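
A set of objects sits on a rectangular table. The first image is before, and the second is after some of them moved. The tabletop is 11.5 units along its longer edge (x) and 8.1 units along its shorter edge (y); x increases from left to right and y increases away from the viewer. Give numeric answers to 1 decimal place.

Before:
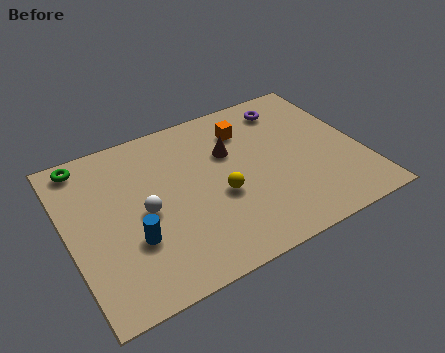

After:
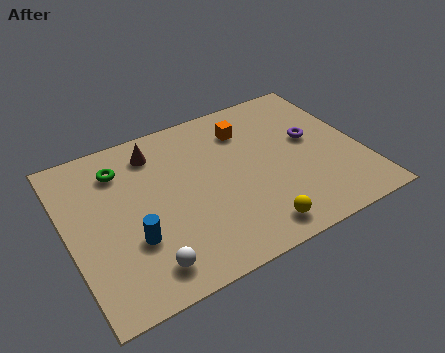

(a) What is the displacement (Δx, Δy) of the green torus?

(1.3, -0.9)

From the two frames, the green torus sits at roughly (1.0, 7.2) before and (2.3, 6.3) after.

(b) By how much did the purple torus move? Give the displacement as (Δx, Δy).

(0.6, -2.1)

The purple torus was at about (9.1, 6.7) and moved to about (9.7, 4.6).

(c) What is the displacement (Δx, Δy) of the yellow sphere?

(1.0, -2.2)

The yellow sphere started near (5.8, 3.3) and ended near (6.8, 1.1).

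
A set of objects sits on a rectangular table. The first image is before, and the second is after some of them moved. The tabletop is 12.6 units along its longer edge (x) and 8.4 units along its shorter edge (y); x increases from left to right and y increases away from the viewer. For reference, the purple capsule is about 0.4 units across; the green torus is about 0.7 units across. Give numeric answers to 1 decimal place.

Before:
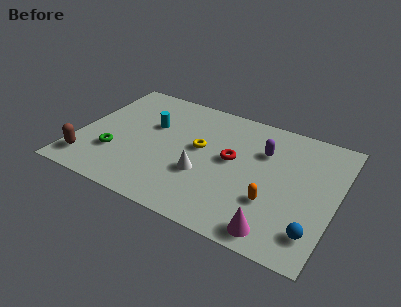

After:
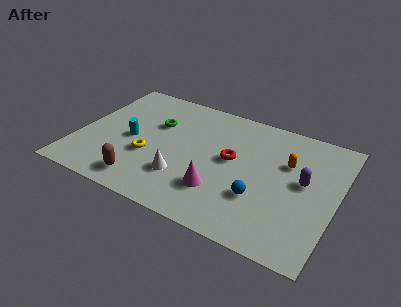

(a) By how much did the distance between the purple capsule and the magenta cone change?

-0.5

Before: roughly 4.9 units apart; after: 4.4. That's 0.5 units closer together.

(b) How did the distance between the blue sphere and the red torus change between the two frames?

-2.7

They were about 5.2 units apart before and 2.5 after — 2.7 units closer together.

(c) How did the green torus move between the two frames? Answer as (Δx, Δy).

(1.6, 2.9)

The green torus started near (2.0, 2.6) and ended near (3.6, 5.5).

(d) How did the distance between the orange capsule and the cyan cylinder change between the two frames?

+0.9

They were about 6.8 units apart before and 7.7 after — 0.9 units further apart.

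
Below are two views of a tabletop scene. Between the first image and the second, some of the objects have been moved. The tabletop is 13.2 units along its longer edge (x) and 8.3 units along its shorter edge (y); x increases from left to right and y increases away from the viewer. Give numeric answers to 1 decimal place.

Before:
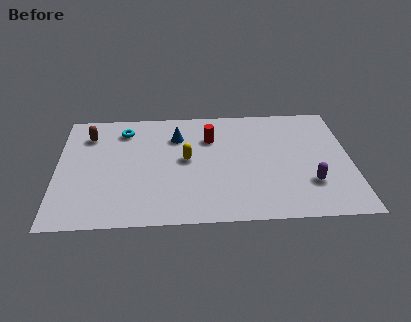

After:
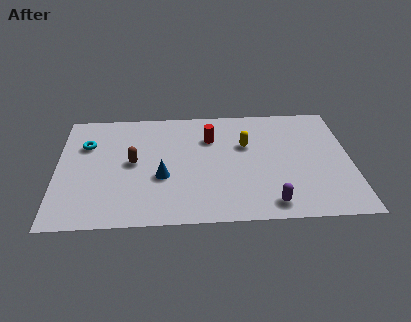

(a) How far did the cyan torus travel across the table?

2.0

From (3.0, 6.7) to (1.3, 5.7), the cyan torus covered √(1.7² + 1.0²) ≈ 2.0 units.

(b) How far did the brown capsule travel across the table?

2.9

From (1.4, 6.4) to (3.4, 4.3), the brown capsule covered √(2.0² + 2.1²) ≈ 2.9 units.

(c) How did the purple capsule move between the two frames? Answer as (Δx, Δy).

(-1.8, -1.3)

The purple capsule started near (11.3, 2.4) and ended near (9.5, 1.1).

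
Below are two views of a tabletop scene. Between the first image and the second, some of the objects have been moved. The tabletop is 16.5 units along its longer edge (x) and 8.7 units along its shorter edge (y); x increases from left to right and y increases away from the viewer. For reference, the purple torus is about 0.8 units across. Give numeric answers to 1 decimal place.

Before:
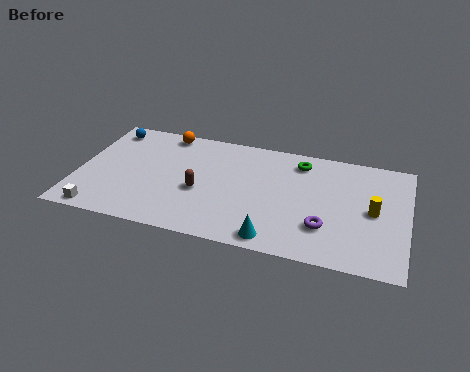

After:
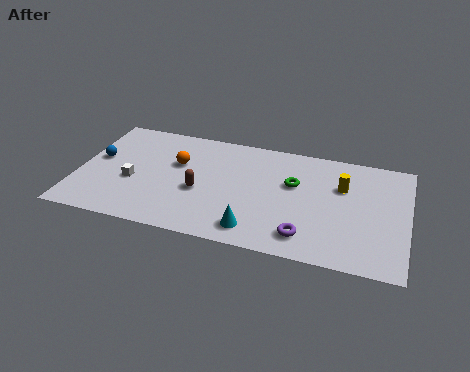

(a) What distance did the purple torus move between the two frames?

1.3

From (12.5, 2.5) to (11.6, 1.6), the purple torus covered √(0.9² + 0.9²) ≈ 1.3 units.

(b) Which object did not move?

the brown capsule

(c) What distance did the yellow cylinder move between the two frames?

2.2

The yellow cylinder moved from about (14.8, 4.3) to (13.2, 5.8), a distance of √(1.6² + 1.5²) ≈ 2.2.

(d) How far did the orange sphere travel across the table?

2.4

The orange sphere was near (4.1, 7.8) before and (4.9, 5.5) after, so it travelled √(0.8² + 2.3²) ≈ 2.4 units.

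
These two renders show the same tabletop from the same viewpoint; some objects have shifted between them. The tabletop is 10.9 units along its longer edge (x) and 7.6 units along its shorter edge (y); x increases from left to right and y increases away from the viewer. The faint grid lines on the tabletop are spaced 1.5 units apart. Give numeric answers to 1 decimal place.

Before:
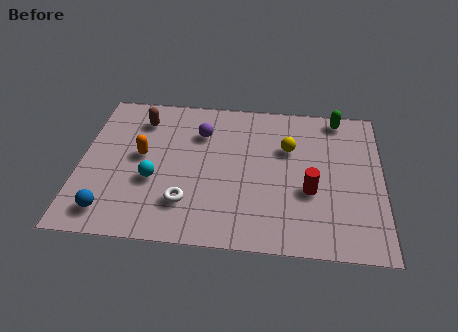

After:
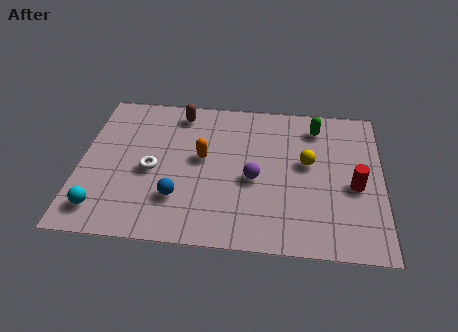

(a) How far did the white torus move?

2.0

The white torus was near (3.9, 1.9) before and (2.6, 3.4) after, so it travelled √(1.3² + 1.5²) ≈ 2.0 units.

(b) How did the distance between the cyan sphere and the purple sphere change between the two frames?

+2.7

Before: roughly 3.1 units apart; after: 5.8. That's 2.7 units further apart.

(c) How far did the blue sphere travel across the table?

2.6

The blue sphere was near (1.2, 1.2) before and (3.6, 2.1) after, so it travelled √(2.4² + 0.9²) ≈ 2.6 units.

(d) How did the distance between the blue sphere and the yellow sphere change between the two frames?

-2.3

They were about 7.4 units apart before and 5.1 after — 2.3 units closer together.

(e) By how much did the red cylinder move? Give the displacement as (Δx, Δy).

(1.6, 0.4)

The red cylinder was at about (8.3, 2.9) and moved to about (9.9, 3.3).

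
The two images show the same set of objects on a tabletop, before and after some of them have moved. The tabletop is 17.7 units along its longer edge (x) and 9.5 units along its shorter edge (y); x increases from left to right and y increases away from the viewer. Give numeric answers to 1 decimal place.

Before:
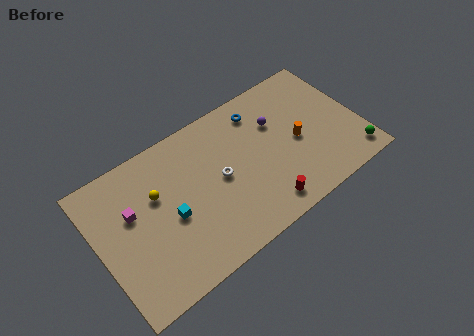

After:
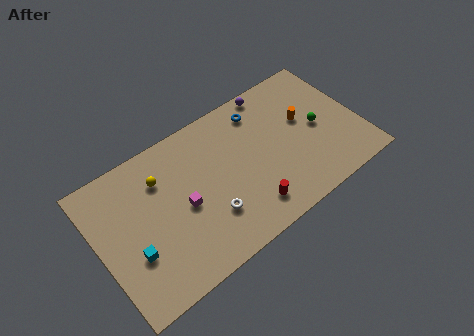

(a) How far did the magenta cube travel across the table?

3.5

From (2.4, 5.9) to (5.6, 4.4), the magenta cube covered √(3.2² + 1.5²) ≈ 3.5 units.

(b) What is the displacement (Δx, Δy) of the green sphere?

(-1.8, 3.2)

The green sphere was at about (16.8, 1.4) and moved to about (15.0, 4.6).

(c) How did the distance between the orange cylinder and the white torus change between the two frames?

+2.3

The distance was about 5.3 in the first image and 7.6 in the second, so they moved 2.3 units further apart.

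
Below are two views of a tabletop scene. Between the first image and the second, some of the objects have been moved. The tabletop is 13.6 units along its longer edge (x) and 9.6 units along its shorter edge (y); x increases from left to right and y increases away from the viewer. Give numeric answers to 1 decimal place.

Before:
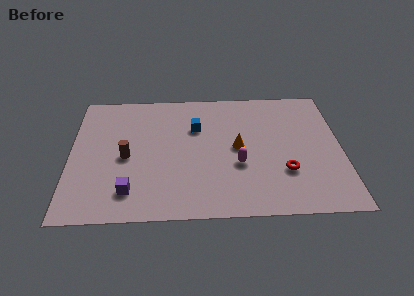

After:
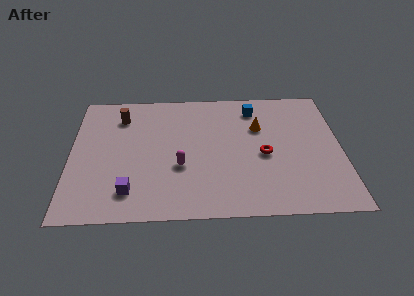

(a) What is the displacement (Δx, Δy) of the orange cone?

(1.1, 1.5)

From the two frames, the orange cone sits at roughly (8.4, 4.9) before and (9.5, 6.4) after.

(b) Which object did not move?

the purple cube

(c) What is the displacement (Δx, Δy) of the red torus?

(-1.0, 1.3)

The red torus started near (10.7, 3.0) and ended near (9.7, 4.3).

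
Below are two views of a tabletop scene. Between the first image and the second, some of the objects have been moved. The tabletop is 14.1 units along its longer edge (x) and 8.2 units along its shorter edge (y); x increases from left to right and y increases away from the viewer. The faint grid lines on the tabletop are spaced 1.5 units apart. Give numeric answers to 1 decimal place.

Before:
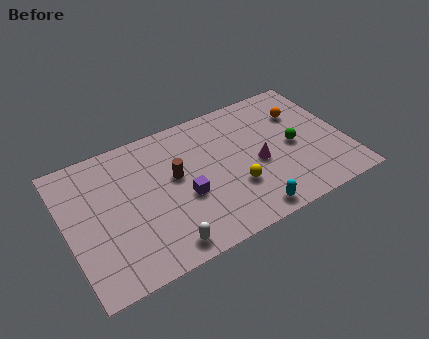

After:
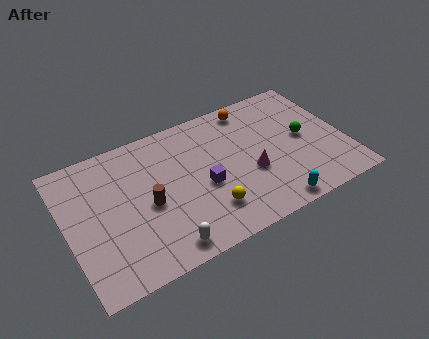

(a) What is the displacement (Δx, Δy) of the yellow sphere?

(-1.5, -0.7)

The yellow sphere was at about (8.3, 2.7) and moved to about (6.8, 2.0).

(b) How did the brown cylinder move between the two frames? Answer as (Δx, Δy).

(-1.5, -1.0)

The brown cylinder started near (5.5, 4.7) and ended near (4.0, 3.7).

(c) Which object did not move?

the white capsule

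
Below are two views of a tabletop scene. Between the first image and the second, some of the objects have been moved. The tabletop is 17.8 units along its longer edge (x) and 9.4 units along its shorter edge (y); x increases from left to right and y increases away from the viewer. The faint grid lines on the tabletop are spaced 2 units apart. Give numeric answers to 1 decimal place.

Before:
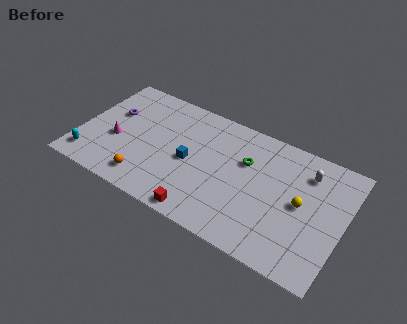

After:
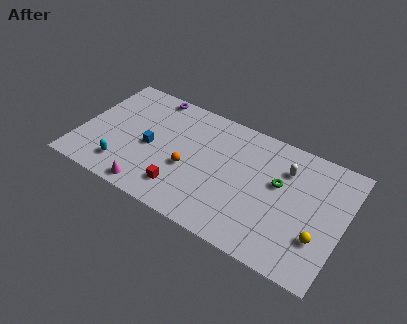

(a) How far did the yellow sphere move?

2.4

The yellow sphere was near (15.0, 4.8) before and (16.4, 2.9) after, so it travelled √(1.4² + 1.9²) ≈ 2.4 units.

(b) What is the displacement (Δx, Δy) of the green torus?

(2.3, -0.6)

The green torus was at about (11.1, 6.2) and moved to about (13.4, 5.6).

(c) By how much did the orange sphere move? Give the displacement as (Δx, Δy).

(2.6, 2.2)

The orange sphere started near (4.9, 1.6) and ended near (7.5, 3.8).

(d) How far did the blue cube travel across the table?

2.7

The blue cube was near (7.5, 4.4) before and (4.8, 4.3) after, so it travelled √(2.7² + 0.1²) ≈ 2.7 units.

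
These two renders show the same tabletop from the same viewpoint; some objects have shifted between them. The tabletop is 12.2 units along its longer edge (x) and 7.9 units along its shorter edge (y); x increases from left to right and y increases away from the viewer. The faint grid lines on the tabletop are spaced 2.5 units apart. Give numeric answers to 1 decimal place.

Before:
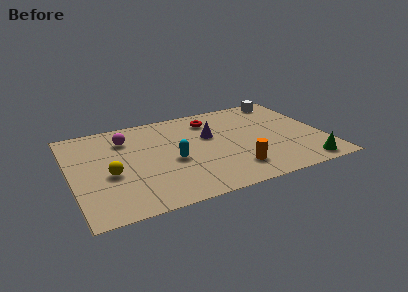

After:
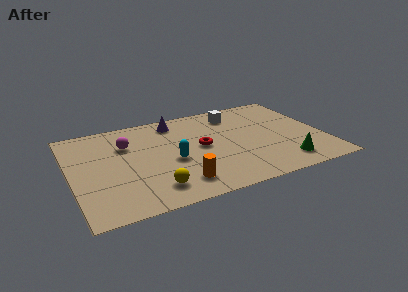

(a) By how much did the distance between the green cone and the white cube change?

-0.8

They were about 6.1 units apart before and 5.3 after — 0.8 units closer together.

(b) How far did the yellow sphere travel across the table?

2.6

From (1.8, 3.3) to (3.7, 1.5), the yellow sphere covered √(1.9² + 1.8²) ≈ 2.6 units.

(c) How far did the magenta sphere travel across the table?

0.5

From (2.8, 6.0) to (2.8, 5.5), the magenta sphere covered √(0.0² + 0.5²) ≈ 0.5 units.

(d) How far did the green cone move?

1.0

The green cone was near (10.9, 0.9) before and (10.0, 1.4) after, so it travelled √(0.9² + 0.5²) ≈ 1.0 units.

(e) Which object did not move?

the cyan capsule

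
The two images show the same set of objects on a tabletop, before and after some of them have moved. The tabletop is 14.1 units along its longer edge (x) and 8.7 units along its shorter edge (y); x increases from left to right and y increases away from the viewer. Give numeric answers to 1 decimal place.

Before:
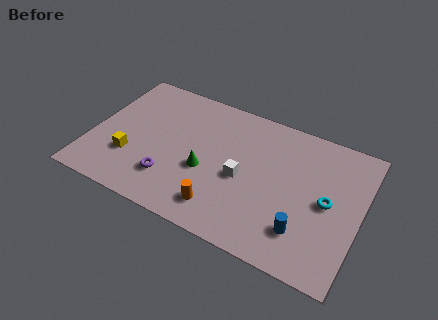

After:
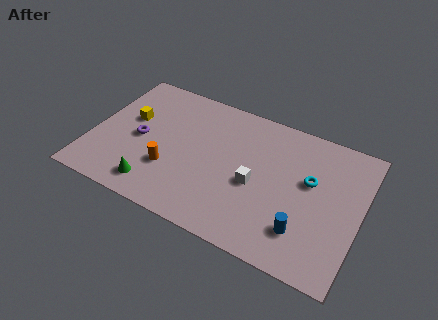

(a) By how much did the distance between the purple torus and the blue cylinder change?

+2.1

The distance was about 7.0 in the first image and 9.1 in the second, so they moved 2.1 units further apart.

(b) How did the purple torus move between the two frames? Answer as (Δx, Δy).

(-1.9, 1.9)

The purple torus started near (4.4, 2.2) and ended near (2.5, 4.1).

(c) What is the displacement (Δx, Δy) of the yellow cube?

(-0.4, 2.5)

From the two frames, the yellow cube sits at roughly (2.2, 2.7) before and (1.8, 5.2) after.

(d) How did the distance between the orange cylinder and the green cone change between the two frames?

-0.7

They were about 2.2 units apart before and 1.5 after — 0.7 units closer together.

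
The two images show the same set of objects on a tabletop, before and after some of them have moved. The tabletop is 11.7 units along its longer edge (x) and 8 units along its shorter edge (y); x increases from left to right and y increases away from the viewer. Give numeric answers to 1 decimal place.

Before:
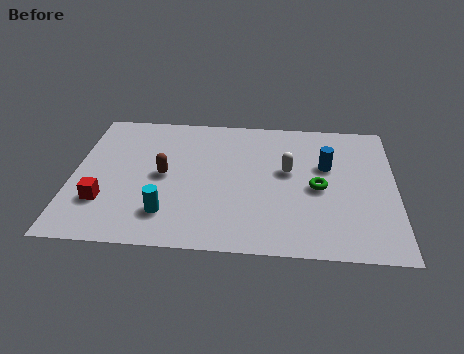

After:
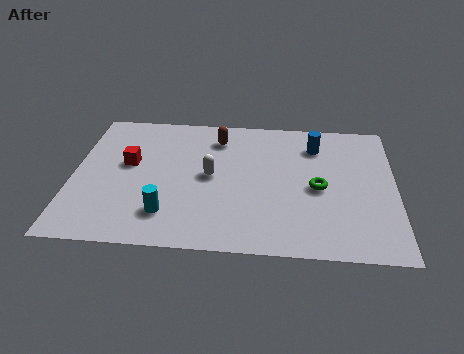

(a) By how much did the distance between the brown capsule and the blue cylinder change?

-2.4

The distance was about 6.0 in the first image and 3.6 in the second, so they moved 2.4 units closer together.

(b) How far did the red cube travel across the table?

2.4

The red cube was near (1.2, 2.3) before and (2.0, 4.6) after, so it travelled √(0.8² + 2.3²) ≈ 2.4 units.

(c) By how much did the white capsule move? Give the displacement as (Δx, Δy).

(-2.8, -0.5)

From the two frames, the white capsule sits at roughly (7.8, 4.6) before and (5.0, 4.1) after.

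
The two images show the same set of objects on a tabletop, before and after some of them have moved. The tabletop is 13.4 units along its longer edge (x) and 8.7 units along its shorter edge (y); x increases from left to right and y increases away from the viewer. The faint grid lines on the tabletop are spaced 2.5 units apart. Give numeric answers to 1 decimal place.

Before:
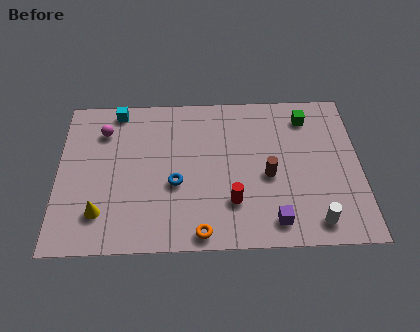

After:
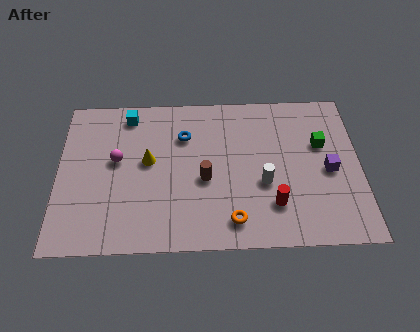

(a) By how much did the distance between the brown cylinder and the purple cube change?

+3.0

They were about 2.5 units apart before and 5.5 after — 3.0 units further apart.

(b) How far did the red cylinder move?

1.8

From (7.7, 2.4) to (9.5, 2.2), the red cylinder covered √(1.8² + 0.2²) ≈ 1.8 units.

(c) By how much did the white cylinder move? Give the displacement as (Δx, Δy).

(-2.2, 2.2)

The white cylinder started near (11.3, 1.2) and ended near (9.1, 3.4).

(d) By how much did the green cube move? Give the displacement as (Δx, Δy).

(0.6, -1.6)

From the two frames, the green cube sits at roughly (11.1, 7.1) before and (11.7, 5.5) after.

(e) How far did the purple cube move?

3.7

The purple cube moved from about (9.5, 1.3) to (12.0, 4.0), a distance of √(2.5² + 2.7²) ≈ 3.7.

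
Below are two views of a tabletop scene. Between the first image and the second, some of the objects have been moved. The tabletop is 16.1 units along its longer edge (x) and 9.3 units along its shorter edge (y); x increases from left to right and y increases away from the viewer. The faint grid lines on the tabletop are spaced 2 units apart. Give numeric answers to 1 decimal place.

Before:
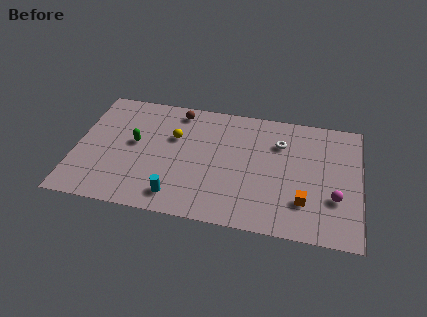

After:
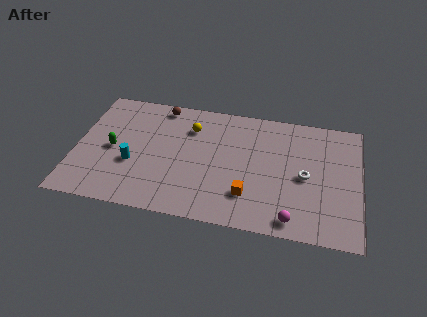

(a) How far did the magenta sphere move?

3.0

The magenta sphere moved from about (14.7, 3.1) to (12.4, 1.1), a distance of √(2.3² + 2.0²) ≈ 3.0.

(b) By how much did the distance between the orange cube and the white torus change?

-0.8

Before: roughly 4.5 units apart; after: 3.7. That's 0.8 units closer together.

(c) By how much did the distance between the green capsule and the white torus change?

+2.5

The distance was about 8.4 in the first image and 10.9 in the second, so they moved 2.5 units further apart.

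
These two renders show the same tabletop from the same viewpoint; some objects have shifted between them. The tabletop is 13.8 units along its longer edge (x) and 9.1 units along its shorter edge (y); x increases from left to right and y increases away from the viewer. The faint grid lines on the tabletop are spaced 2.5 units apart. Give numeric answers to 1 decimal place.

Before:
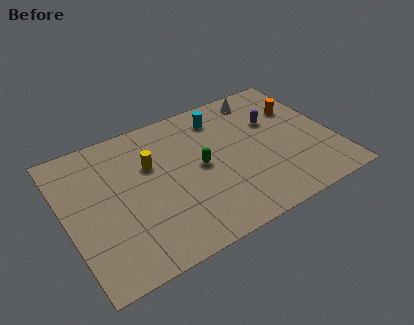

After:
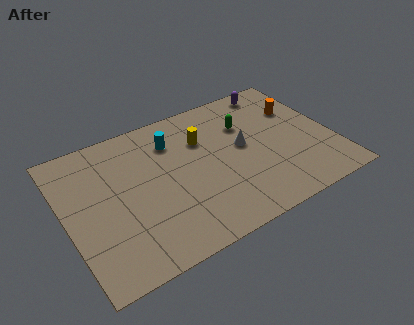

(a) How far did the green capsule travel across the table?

3.2

The green capsule was near (6.9, 4.6) before and (9.6, 6.3) after, so it travelled √(2.7² + 1.7²) ≈ 3.2 units.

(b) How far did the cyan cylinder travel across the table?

2.6

From (8.4, 7.4) to (5.8, 6.9), the cyan cylinder covered √(2.6² + 0.5²) ≈ 2.6 units.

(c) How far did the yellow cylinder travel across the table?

2.8

The yellow cylinder moved from about (4.5, 5.9) to (7.3, 6.3), a distance of √(2.8² + 0.4²) ≈ 2.8.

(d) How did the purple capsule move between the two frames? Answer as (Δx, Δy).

(0.5, 2.2)

The purple capsule was at about (11.0, 5.9) and moved to about (11.5, 8.1).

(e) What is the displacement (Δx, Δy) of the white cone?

(-1.5, -3.0)

From the two frames, the white cone sits at roughly (10.7, 7.9) before and (9.2, 4.9) after.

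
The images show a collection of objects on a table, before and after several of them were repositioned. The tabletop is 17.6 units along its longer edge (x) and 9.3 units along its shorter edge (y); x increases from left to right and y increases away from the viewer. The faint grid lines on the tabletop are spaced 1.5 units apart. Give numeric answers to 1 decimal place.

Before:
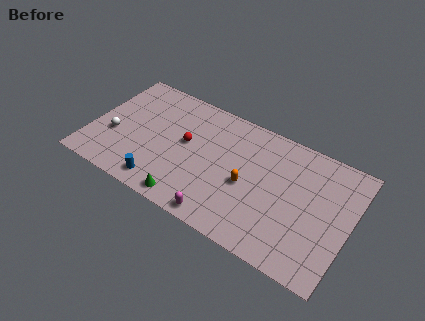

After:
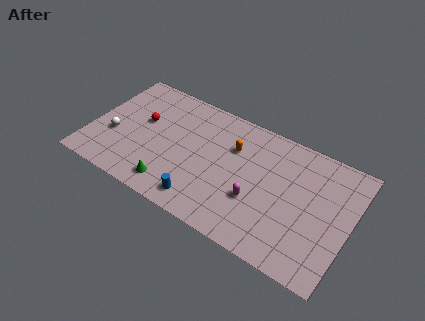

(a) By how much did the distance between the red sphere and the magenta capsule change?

+3.2

The distance was about 5.3 in the first image and 8.5 in the second, so they moved 3.2 units further apart.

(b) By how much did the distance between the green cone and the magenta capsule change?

+3.5

Before: roughly 2.3 units apart; after: 5.8. That's 3.5 units further apart.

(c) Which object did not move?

the white sphere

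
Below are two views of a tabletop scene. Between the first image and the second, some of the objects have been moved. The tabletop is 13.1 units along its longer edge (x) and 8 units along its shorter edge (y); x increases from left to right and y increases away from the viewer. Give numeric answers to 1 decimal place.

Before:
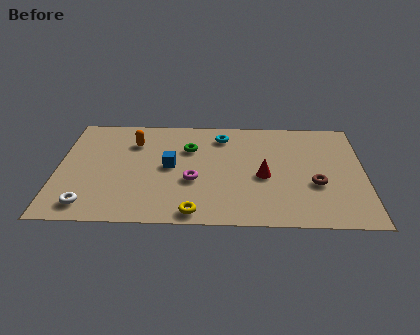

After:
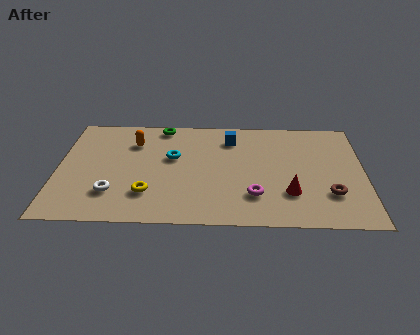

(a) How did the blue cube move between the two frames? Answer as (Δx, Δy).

(2.6, 2.2)

From the two frames, the blue cube sits at roughly (4.8, 4.1) before and (7.4, 6.3) after.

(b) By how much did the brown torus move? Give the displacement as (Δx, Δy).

(0.6, -0.7)

The brown torus was at about (11.0, 3.0) and moved to about (11.6, 2.3).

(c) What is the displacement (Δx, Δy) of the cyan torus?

(-2.1, -1.7)

From the two frames, the cyan torus sits at roughly (7.0, 6.5) before and (4.9, 4.8) after.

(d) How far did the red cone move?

1.6

From (8.8, 3.5) to (9.9, 2.3), the red cone covered √(1.1² + 1.2²) ≈ 1.6 units.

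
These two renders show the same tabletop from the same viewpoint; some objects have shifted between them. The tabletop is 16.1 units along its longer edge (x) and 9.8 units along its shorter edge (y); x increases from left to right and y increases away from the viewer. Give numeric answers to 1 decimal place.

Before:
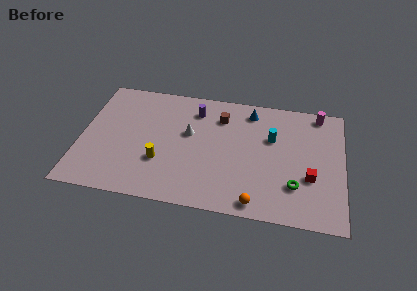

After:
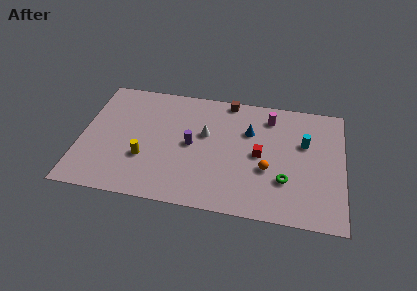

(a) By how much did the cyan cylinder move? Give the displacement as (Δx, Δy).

(2.0, -0.1)

From the two frames, the cyan cylinder sits at roughly (11.7, 6.3) before and (13.7, 6.2) after.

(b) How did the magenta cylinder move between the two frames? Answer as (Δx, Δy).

(-3.0, -0.8)

From the two frames, the magenta cylinder sits at roughly (14.5, 8.8) before and (11.5, 8.0) after.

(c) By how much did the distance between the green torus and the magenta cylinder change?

-1.1

They were about 6.2 units apart before and 5.1 after — 1.1 units closer together.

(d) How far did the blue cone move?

1.7

The blue cone was near (10.3, 8.3) before and (10.3, 6.6) after, so it travelled √(0.0² + 1.7²) ≈ 1.7 units.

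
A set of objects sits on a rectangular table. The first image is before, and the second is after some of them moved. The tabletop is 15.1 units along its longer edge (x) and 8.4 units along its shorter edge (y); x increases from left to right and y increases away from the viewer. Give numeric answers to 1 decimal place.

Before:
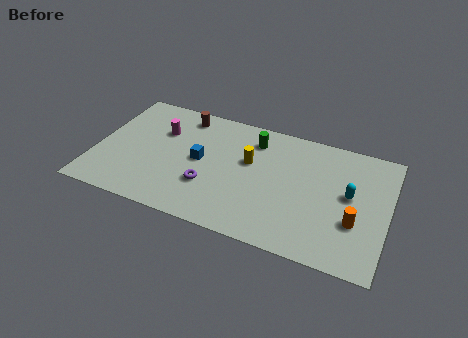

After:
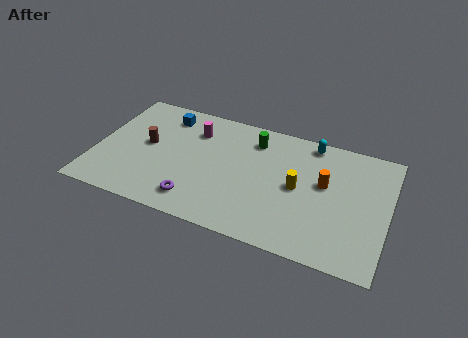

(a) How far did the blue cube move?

3.3

The blue cube was near (5.4, 4.3) before and (3.3, 6.9) after, so it travelled √(2.1² + 2.6²) ≈ 3.3 units.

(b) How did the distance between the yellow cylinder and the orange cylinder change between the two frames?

-4.5

Before: roughly 6.0 units apart; after: 1.5. That's 4.5 units closer together.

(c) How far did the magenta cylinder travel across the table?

1.8

The magenta cylinder was near (3.2, 5.7) before and (4.9, 6.3) after, so it travelled √(1.7² + 0.6²) ≈ 1.8 units.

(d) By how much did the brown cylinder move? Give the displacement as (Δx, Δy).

(-1.6, -2.7)

From the two frames, the brown cylinder sits at roughly (4.2, 7.2) before and (2.6, 4.5) after.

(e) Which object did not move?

the green cylinder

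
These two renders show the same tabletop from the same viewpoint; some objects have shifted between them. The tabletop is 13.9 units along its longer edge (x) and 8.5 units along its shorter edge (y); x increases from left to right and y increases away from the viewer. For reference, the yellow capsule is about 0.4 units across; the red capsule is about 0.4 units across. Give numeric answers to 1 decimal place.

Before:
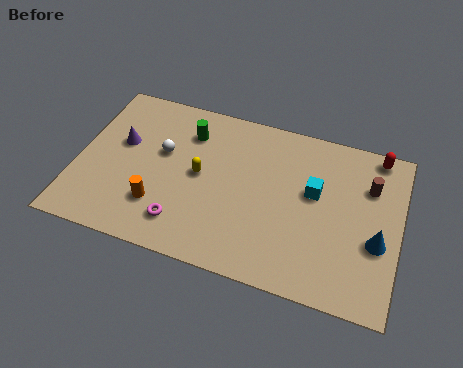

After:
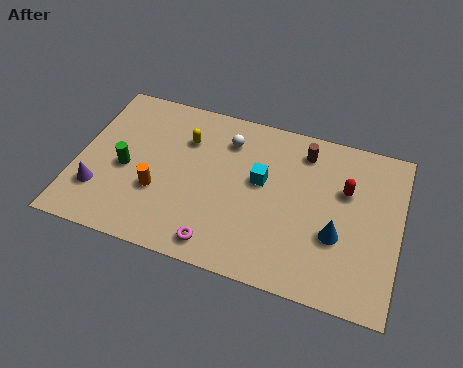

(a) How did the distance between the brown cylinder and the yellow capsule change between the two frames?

-2.2

The distance was about 7.4 in the first image and 5.2 in the second, so they moved 2.2 units closer together.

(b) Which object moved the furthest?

the green cylinder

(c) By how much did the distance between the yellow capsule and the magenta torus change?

+2.6

The distance was about 2.7 in the first image and 5.3 in the second, so they moved 2.6 units further apart.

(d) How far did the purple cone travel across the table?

2.9

From (1.8, 5.1) to (1.1, 2.3), the purple cone covered √(0.7² + 2.8²) ≈ 2.9 units.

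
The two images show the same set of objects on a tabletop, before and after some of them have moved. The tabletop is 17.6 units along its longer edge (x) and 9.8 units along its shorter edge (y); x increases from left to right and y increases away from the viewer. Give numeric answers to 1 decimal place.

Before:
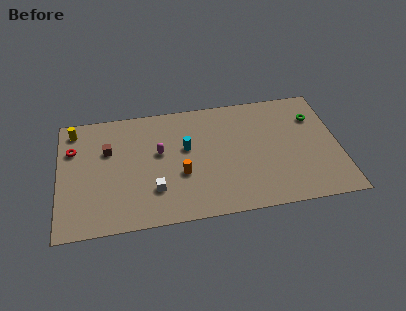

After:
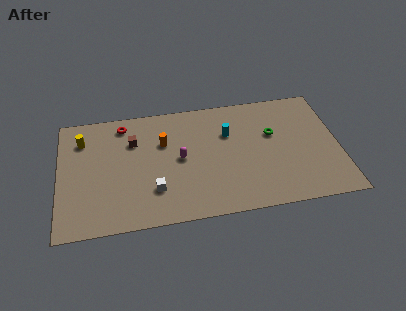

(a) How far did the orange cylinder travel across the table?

3.0

The orange cylinder was near (7.6, 3.7) before and (6.6, 6.5) after, so it travelled √(1.0² + 2.8²) ≈ 3.0 units.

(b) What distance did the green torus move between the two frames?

2.9

From (16.2, 7.1) to (13.5, 6.1), the green torus covered √(2.7² + 1.0²) ≈ 2.9 units.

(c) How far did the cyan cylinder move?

2.8

The cyan cylinder moved from about (8.0, 5.8) to (10.7, 6.6), a distance of √(2.7² + 0.8²) ≈ 2.8.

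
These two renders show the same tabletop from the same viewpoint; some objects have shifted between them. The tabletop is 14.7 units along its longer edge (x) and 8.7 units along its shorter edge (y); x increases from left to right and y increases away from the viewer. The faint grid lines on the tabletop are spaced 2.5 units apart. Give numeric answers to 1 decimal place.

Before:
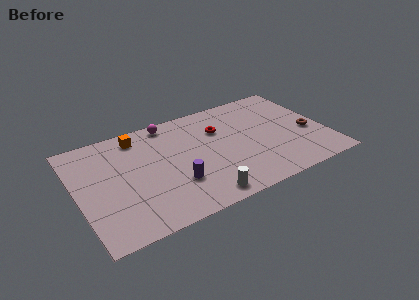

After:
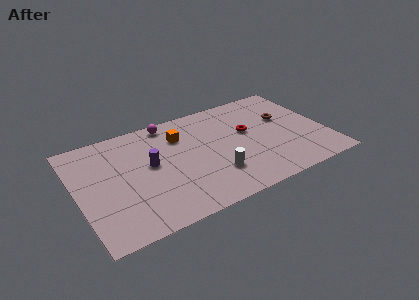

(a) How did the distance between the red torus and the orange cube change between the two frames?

-0.8

Before: roughly 4.9 units apart; after: 4.1. That's 0.8 units closer together.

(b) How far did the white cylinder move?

1.7

From (6.8, 1.0) to (7.8, 2.4), the white cylinder covered √(1.0² + 1.4²) ≈ 1.7 units.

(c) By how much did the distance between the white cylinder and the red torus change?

-1.7

The distance was about 5.3 in the first image and 3.6 in the second, so they moved 1.7 units closer together.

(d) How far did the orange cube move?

2.6

The orange cube was near (3.9, 7.4) before and (6.3, 6.4) after, so it travelled √(2.4² + 1.0²) ≈ 2.6 units.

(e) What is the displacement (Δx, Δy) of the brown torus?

(-1.2, 1.8)

The brown torus was at about (13.7, 3.6) and moved to about (12.5, 5.4).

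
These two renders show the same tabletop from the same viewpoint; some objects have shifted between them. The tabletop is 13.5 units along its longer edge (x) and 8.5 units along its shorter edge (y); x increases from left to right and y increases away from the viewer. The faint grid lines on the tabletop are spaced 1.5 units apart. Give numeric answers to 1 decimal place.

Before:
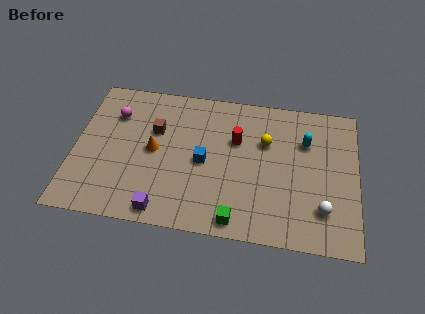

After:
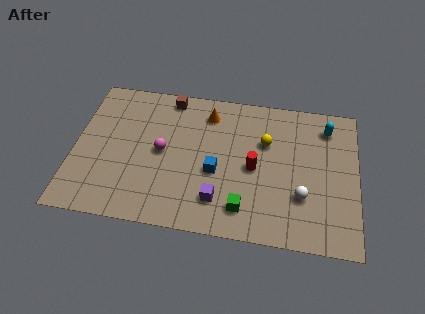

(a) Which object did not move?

the yellow sphere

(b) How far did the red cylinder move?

1.7

From (7.7, 5.5) to (8.6, 4.0), the red cylinder covered √(0.9² + 1.5²) ≈ 1.7 units.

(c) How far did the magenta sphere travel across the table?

3.1

The magenta sphere was near (1.8, 6.2) before and (4.2, 4.3) after, so it travelled √(2.4² + 1.9²) ≈ 3.1 units.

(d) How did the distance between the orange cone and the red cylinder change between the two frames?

-0.4

The distance was about 4.1 in the first image and 3.7 in the second, so they moved 0.4 units closer together.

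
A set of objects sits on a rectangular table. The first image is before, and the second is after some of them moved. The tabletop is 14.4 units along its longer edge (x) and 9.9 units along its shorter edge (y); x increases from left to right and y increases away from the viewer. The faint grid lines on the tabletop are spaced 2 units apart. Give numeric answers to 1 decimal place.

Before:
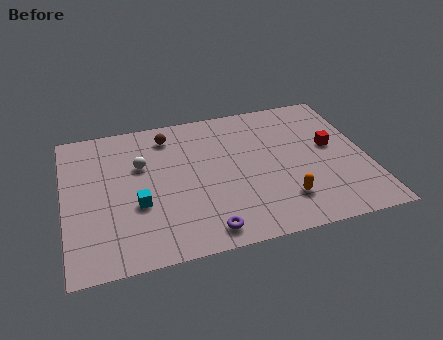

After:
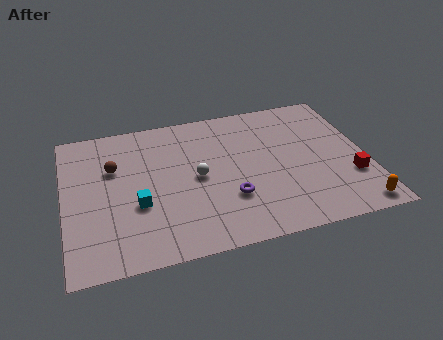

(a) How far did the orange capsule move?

3.5

From (10.2, 2.3) to (13.5, 1.0), the orange capsule covered √(3.3² + 1.3²) ≈ 3.5 units.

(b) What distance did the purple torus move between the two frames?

2.3

From (6.4, 1.2) to (7.7, 3.1), the purple torus covered √(1.3² + 1.9²) ≈ 2.3 units.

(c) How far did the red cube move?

2.5

The red cube moved from about (12.8, 5.5) to (13.5, 3.1), a distance of √(0.7² + 2.4²) ≈ 2.5.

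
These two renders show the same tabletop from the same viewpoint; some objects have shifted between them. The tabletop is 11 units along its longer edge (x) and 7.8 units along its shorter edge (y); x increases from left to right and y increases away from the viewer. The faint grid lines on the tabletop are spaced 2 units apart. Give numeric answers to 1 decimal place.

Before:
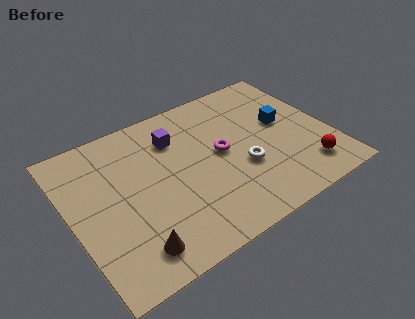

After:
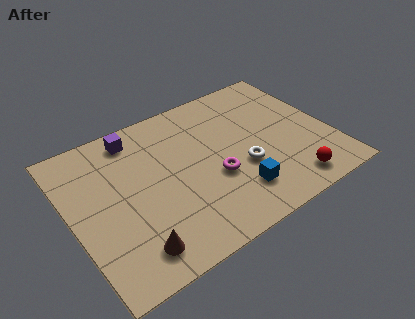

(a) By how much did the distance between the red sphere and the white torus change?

-0.4

Before: roughly 2.9 units apart; after: 2.5. That's 0.4 units closer together.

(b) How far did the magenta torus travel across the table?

1.2

The magenta torus moved from about (6.4, 4.1) to (5.9, 3.0), a distance of √(0.5² + 1.1²) ≈ 1.2.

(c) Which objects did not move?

the brown cone and the white torus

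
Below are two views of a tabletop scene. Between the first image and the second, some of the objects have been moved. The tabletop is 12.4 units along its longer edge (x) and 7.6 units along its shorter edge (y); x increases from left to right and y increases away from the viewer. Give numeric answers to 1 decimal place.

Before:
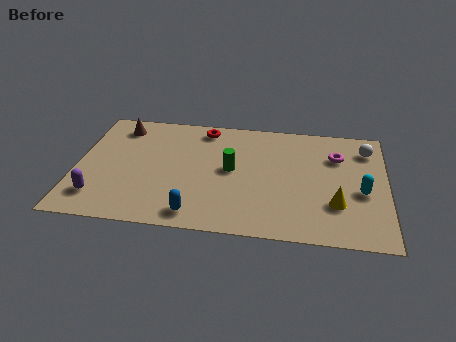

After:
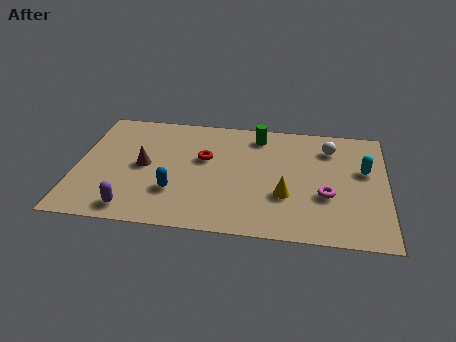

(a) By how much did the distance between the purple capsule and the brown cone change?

-1.9

Before: roughly 4.7 units apart; after: 2.8. That's 1.9 units closer together.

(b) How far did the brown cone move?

2.7

The brown cone moved from about (1.6, 6.3) to (2.7, 3.8), a distance of √(1.1² + 2.5²) ≈ 2.7.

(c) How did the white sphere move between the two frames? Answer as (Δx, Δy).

(-1.5, -0.1)

The white sphere was at about (11.6, 6.0) and moved to about (10.1, 5.9).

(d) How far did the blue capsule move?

1.6

The blue capsule was near (4.9, 1.0) before and (4.0, 2.3) after, so it travelled √(0.9² + 1.3²) ≈ 1.6 units.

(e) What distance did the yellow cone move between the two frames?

2.0

From (10.4, 2.3) to (8.4, 2.6), the yellow cone covered √(2.0² + 0.3²) ≈ 2.0 units.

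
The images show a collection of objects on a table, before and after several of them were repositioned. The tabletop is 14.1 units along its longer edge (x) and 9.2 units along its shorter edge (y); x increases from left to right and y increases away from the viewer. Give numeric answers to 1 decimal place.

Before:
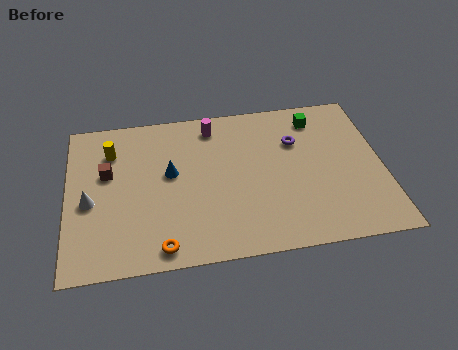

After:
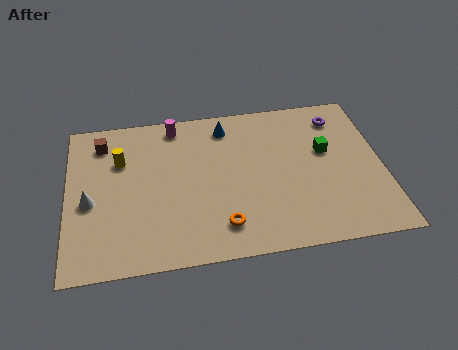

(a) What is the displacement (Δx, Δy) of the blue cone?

(2.6, 2.5)

The blue cone started near (4.6, 5.2) and ended near (7.2, 7.7).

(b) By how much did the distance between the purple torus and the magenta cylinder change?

+3.4

The distance was about 4.0 in the first image and 7.4 in the second, so they moved 3.4 units further apart.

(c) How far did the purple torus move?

2.3

From (10.3, 6.3) to (12.3, 7.5), the purple torus covered √(2.0² + 1.2²) ≈ 2.3 units.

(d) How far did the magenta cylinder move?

1.7

From (6.6, 7.8) to (4.9, 8.1), the magenta cylinder covered √(1.7² + 0.3²) ≈ 1.7 units.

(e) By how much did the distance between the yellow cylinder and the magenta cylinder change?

-1.6

They were about 4.7 units apart before and 3.1 after — 1.6 units closer together.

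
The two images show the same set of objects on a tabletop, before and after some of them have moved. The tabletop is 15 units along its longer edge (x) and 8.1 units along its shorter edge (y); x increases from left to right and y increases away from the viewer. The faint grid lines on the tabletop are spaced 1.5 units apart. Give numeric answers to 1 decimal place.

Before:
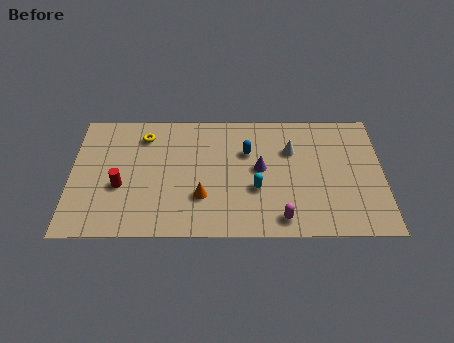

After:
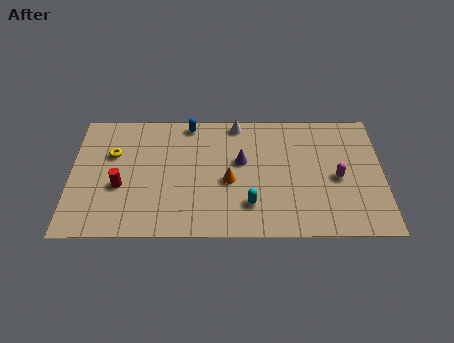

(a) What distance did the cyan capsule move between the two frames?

1.0

The cyan capsule moved from about (8.9, 3.0) to (8.6, 2.0), a distance of √(0.3² + 1.0²) ≈ 1.0.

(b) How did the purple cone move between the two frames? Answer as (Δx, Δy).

(-0.9, 0.5)

The purple cone started near (9.1, 4.3) and ended near (8.2, 4.8).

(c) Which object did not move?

the red cylinder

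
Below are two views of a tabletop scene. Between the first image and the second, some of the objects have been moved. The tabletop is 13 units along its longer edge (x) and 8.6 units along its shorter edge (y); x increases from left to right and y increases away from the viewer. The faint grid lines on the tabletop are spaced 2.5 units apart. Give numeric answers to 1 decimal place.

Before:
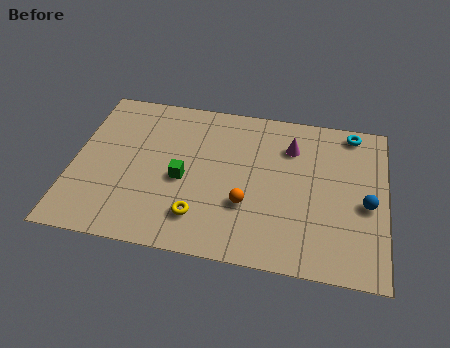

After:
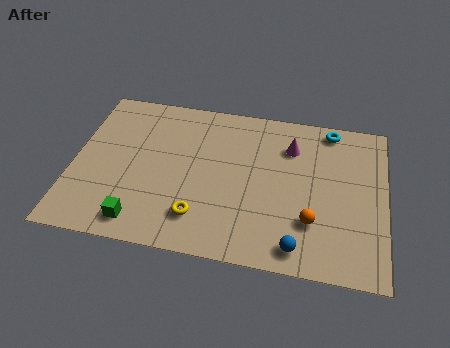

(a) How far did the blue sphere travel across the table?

3.8

The blue sphere moved from about (12.2, 3.8) to (9.5, 1.1), a distance of √(2.7² + 2.7²) ≈ 3.8.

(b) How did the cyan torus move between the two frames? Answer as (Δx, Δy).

(-0.9, 0.0)

From the two frames, the cyan torus sits at roughly (11.5, 7.7) before and (10.6, 7.7) after.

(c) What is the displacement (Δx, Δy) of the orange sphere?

(2.7, -0.4)

The orange sphere started near (7.3, 2.9) and ended near (10.0, 2.5).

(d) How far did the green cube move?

3.1

The green cube was near (4.6, 3.8) before and (3.0, 1.2) after, so it travelled √(1.6² + 2.6²) ≈ 3.1 units.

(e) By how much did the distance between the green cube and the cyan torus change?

+2.1

They were about 7.9 units apart before and 10.0 after — 2.1 units further apart.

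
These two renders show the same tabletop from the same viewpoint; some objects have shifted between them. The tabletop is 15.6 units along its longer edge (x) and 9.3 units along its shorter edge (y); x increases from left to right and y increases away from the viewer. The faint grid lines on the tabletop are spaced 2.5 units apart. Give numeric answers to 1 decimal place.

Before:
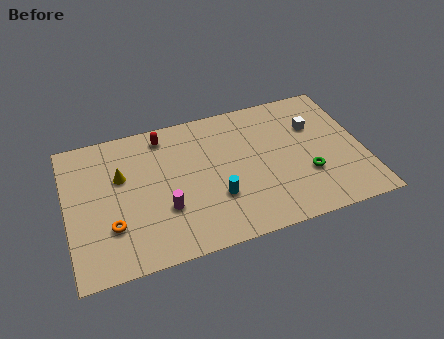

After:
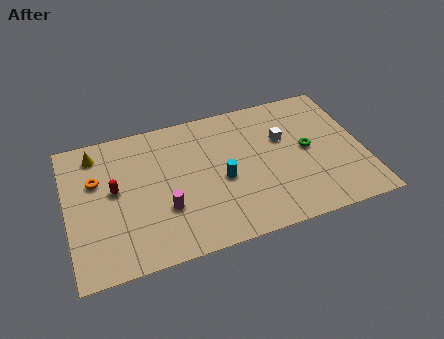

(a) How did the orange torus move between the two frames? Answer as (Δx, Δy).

(-0.6, 3.2)

The orange torus started near (2.2, 2.8) and ended near (1.6, 6.0).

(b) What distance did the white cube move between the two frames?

1.7

The white cube moved from about (13.2, 6.3) to (11.5, 5.9), a distance of √(1.7² + 0.4²) ≈ 1.7.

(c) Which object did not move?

the magenta cylinder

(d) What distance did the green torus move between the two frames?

1.7

From (12.5, 3.1) to (12.7, 4.8), the green torus covered √(0.2² + 1.7²) ≈ 1.7 units.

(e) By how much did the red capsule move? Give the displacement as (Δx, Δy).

(-2.8, -2.9)

From the two frames, the red capsule sits at roughly (5.3, 8.0) before and (2.5, 5.1) after.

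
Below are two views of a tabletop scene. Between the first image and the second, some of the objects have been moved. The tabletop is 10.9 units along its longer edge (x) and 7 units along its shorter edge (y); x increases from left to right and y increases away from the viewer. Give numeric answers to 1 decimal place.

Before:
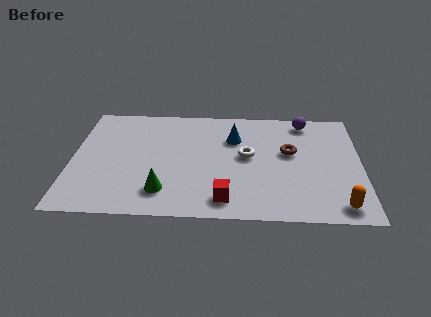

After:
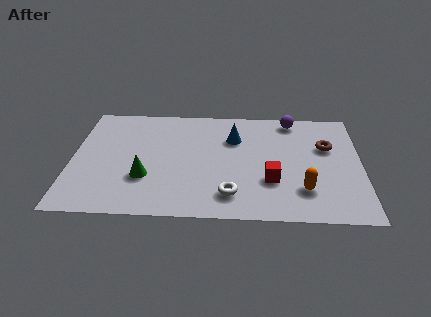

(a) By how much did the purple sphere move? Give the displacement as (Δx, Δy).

(-0.5, 0.1)

From the two frames, the purple sphere sits at roughly (8.8, 6.1) before and (8.3, 6.2) after.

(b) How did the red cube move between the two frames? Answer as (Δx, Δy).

(1.7, 1.2)

The red cube was at about (5.8, 1.1) and moved to about (7.5, 2.3).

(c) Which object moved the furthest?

the white torus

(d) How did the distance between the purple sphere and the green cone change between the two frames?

-0.3

The distance was about 7.0 in the first image and 6.7 in the second, so they moved 0.3 units closer together.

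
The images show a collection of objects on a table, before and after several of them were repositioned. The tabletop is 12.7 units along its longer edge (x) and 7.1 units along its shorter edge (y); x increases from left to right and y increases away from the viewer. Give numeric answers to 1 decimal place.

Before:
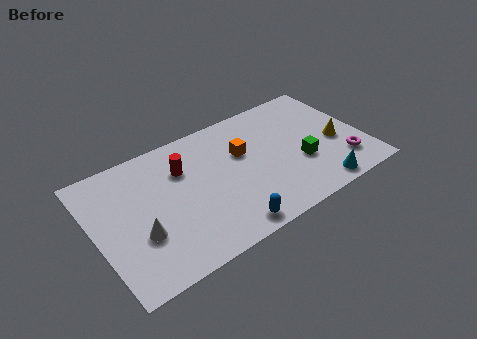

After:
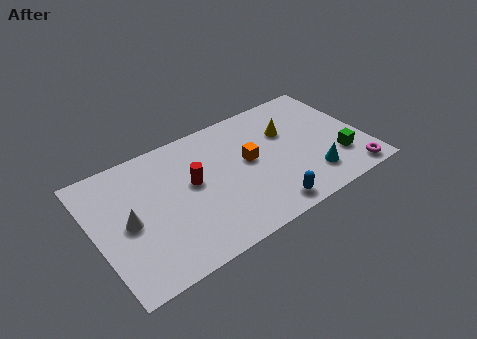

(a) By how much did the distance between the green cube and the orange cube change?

+1.3

They were about 3.1 units apart before and 4.4 after — 1.3 units further apart.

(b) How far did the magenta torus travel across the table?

0.9

From (11.5, 1.7) to (11.7, 0.8), the magenta torus covered √(0.2² + 0.9²) ≈ 0.9 units.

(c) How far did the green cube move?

1.8

From (9.6, 2.6) to (11.3, 2.0), the green cube covered √(1.7² + 0.6²) ≈ 1.8 units.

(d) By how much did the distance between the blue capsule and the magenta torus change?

-1.8

They were about 5.9 units apart before and 4.1 after — 1.8 units closer together.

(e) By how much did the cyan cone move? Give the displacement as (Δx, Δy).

(-0.2, 0.8)

The cyan cone was at about (10.1, 0.8) and moved to about (9.9, 1.6).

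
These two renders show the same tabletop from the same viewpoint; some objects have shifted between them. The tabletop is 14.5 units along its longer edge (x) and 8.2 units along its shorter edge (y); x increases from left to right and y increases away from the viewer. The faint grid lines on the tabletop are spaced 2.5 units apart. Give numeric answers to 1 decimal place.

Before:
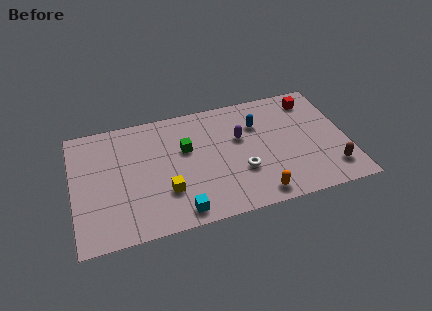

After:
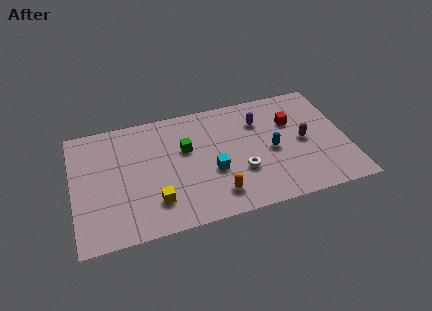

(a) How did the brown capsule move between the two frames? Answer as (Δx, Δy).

(-1.3, 2.3)

The brown capsule started near (13.5, 1.7) and ended near (12.2, 4.0).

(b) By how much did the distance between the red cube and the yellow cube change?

-0.9

Before: roughly 9.2 units apart; after: 8.3. That's 0.9 units closer together.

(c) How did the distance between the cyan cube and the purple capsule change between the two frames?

-1.5

Before: roughly 5.4 units apart; after: 3.9. That's 1.5 units closer together.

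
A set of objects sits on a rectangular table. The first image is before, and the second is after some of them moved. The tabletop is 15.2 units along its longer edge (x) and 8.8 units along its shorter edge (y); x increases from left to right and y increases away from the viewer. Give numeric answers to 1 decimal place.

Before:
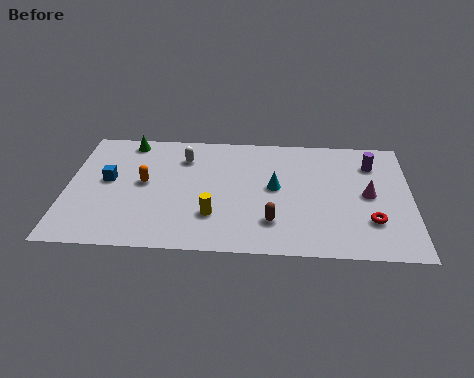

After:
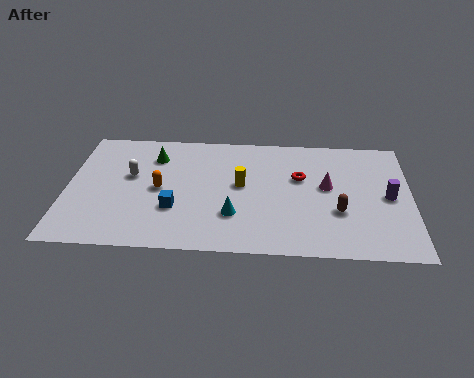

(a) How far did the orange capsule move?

0.8

The orange capsule moved from about (3.4, 4.7) to (4.1, 4.3), a distance of √(0.7² + 0.4²) ≈ 0.8.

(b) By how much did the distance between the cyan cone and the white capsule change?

+0.7

Before: roughly 4.6 units apart; after: 5.3. That's 0.7 units further apart.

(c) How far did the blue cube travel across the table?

3.6

From (1.8, 4.8) to (4.8, 2.9), the blue cube covered √(3.0² + 1.9²) ≈ 3.6 units.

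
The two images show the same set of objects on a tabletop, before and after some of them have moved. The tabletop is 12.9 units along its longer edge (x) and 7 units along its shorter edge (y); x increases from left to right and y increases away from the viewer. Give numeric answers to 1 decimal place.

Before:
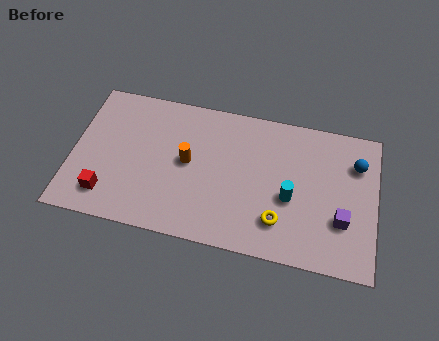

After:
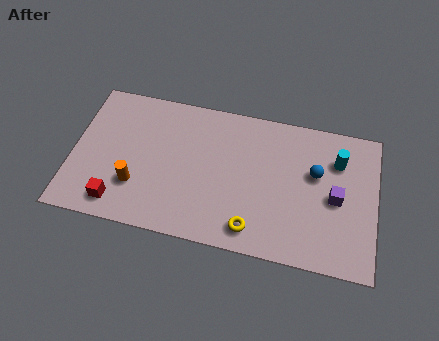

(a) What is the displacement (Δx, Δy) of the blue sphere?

(-1.7, -0.8)

The blue sphere was at about (12.0, 5.1) and moved to about (10.3, 4.3).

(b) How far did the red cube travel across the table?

0.6

The red cube moved from about (1.6, 1.4) to (2.1, 1.1), a distance of √(0.5² + 0.3²) ≈ 0.6.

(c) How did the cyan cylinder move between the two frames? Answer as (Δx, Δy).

(1.9, 2.2)

The cyan cylinder was at about (9.3, 2.9) and moved to about (11.2, 5.1).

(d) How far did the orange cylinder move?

2.6

The orange cylinder moved from about (4.9, 3.7) to (2.8, 2.1), a distance of √(2.1² + 1.6²) ≈ 2.6.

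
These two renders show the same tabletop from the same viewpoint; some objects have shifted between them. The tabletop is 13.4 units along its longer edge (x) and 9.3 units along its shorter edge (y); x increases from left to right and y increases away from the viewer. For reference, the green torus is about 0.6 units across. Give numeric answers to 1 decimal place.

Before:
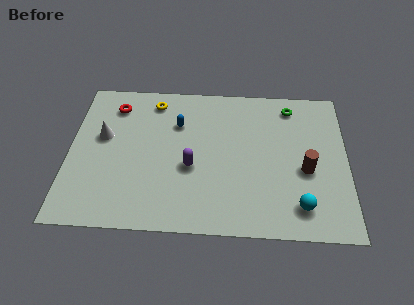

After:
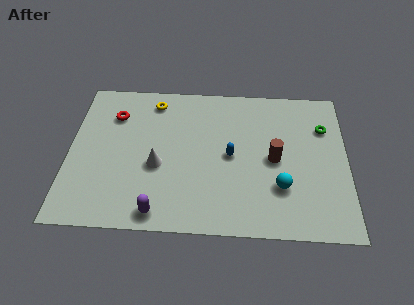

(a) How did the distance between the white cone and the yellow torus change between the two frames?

+0.7

They were about 3.4 units apart before and 4.1 after — 0.7 units further apart.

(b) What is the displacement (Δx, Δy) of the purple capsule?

(-1.5, -2.8)

From the two frames, the purple capsule sits at roughly (5.9, 3.8) before and (4.4, 1.0) after.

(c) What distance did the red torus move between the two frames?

0.6

The red torus moved from about (2.1, 7.5) to (2.1, 6.9), a distance of √(0.0² + 0.6²) ≈ 0.6.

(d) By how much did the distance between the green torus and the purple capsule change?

+3.4

The distance was about 6.3 in the first image and 9.7 in the second, so they moved 3.4 units further apart.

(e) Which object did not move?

the yellow torus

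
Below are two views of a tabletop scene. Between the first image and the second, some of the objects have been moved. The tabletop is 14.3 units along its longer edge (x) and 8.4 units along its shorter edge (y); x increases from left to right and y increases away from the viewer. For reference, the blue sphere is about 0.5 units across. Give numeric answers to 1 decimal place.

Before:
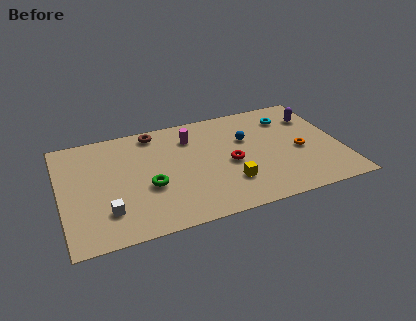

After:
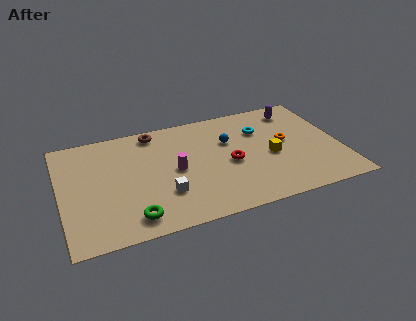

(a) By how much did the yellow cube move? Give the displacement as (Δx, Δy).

(2.3, 1.4)

From the two frames, the yellow cube sits at roughly (8.4, 2.3) before and (10.7, 3.7) after.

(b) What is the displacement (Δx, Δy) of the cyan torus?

(-1.5, -0.6)

The cyan torus was at about (11.9, 6.5) and moved to about (10.4, 5.9).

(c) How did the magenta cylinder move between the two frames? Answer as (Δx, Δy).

(-1.0, -2.3)

The magenta cylinder started near (6.8, 6.4) and ended near (5.8, 4.1).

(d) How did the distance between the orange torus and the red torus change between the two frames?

-0.5

The distance was about 3.6 in the first image and 3.1 in the second, so they moved 0.5 units closer together.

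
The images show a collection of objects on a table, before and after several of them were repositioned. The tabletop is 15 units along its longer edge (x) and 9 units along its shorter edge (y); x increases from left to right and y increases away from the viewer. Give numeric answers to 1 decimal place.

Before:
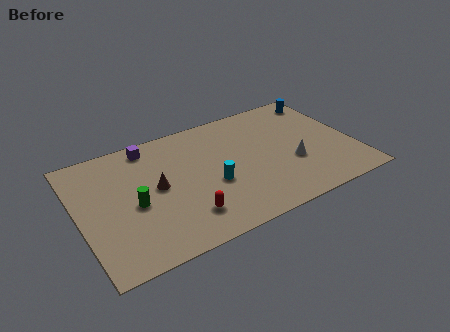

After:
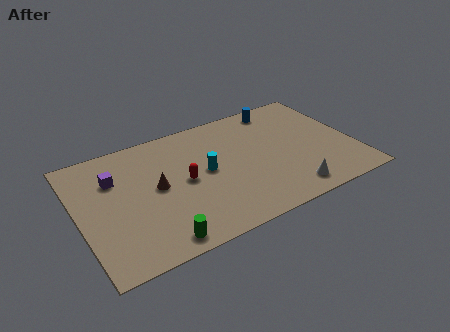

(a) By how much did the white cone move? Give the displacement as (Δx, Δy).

(-0.5, -2.0)

The white cone was at about (11.5, 3.3) and moved to about (11.0, 1.3).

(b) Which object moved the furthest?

the green cylinder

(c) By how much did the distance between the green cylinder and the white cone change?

-1.4

The distance was about 8.6 in the first image and 7.2 in the second, so they moved 1.4 units closer together.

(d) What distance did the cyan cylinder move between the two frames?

1.1

The cyan cylinder was near (7.1, 3.6) before and (6.9, 4.7) after, so it travelled √(0.2² + 1.1²) ≈ 1.1 units.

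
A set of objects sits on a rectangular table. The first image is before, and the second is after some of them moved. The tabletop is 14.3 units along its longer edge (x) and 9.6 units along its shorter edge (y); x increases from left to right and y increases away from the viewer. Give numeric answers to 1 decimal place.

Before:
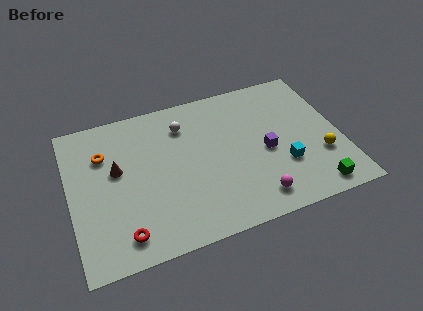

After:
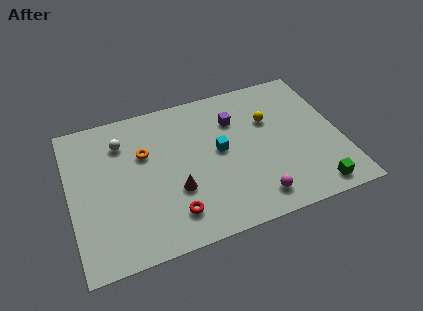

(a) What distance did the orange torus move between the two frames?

2.2

From (1.9, 6.8) to (4.0, 6.2), the orange torus covered √(2.1² + 0.6²) ≈ 2.2 units.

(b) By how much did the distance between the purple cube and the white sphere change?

+0.9

They were about 5.1 units apart before and 6.0 after — 0.9 units further apart.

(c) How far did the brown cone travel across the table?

3.7

The brown cone moved from about (2.5, 5.6) to (5.4, 3.3), a distance of √(2.9² + 2.3²) ≈ 3.7.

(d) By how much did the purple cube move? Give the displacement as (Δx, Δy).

(-1.4, 2.6)

From the two frames, the purple cube sits at roughly (10.3, 4.3) before and (8.9, 6.9) after.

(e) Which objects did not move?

the magenta sphere and the green cube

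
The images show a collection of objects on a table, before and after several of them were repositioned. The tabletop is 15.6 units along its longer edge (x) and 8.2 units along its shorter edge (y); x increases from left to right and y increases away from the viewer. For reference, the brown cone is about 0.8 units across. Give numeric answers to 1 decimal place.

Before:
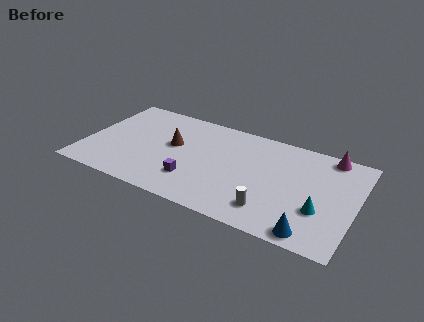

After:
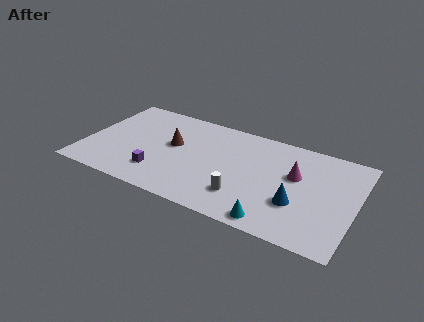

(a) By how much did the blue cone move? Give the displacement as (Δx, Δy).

(-1.0, 1.9)

The blue cone started near (13.4, 0.9) and ended near (12.4, 2.8).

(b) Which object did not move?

the brown cone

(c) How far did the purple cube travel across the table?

2.0

The purple cube was near (6.5, 2.2) before and (4.5, 2.0) after, so it travelled √(2.0² + 0.2²) ≈ 2.0 units.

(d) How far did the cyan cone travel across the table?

3.1

The cyan cone was near (13.7, 2.8) before and (11.3, 0.9) after, so it travelled √(2.4² + 1.9²) ≈ 3.1 units.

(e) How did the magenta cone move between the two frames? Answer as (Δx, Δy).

(-1.7, -2.4)

From the two frames, the magenta cone sits at roughly (13.8, 7.4) before and (12.1, 5.0) after.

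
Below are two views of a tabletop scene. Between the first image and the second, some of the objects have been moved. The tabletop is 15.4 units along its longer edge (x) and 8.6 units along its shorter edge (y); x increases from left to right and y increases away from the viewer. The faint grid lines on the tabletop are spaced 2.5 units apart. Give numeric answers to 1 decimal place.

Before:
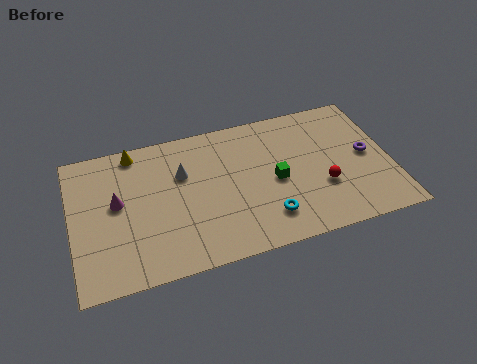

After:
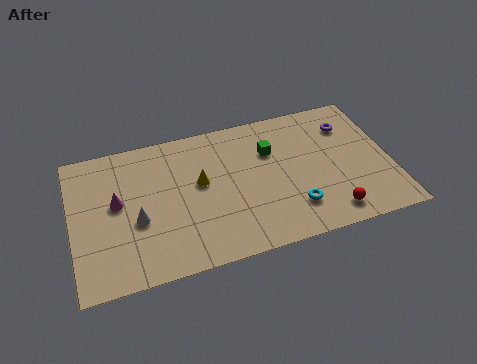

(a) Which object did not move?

the magenta cone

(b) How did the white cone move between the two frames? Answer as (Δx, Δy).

(-2.3, -2.2)

From the two frames, the white cone sits at roughly (5.4, 5.7) before and (3.1, 3.5) after.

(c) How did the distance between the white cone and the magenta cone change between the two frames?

-1.7

They were about 3.3 units apart before and 1.6 after — 1.7 units closer together.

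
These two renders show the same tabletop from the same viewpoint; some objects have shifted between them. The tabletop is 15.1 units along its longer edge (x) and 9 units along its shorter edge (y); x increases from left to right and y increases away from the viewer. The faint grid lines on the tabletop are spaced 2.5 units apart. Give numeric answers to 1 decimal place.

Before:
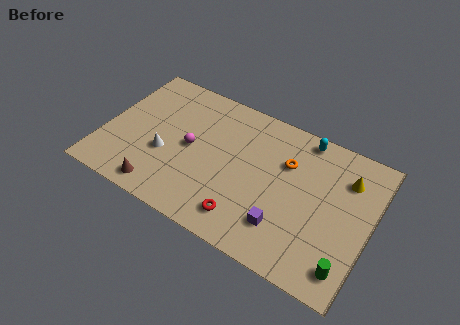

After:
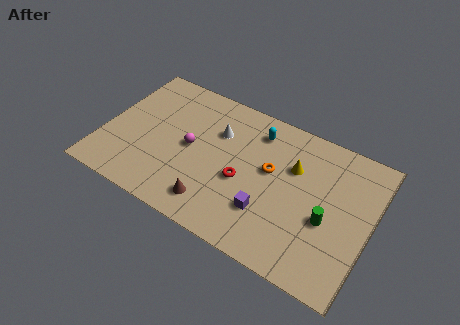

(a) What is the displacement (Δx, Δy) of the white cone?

(2.6, 2.8)

The white cone was at about (3.6, 3.4) and moved to about (6.2, 6.2).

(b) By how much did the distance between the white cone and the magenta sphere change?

+0.4

The distance was about 1.7 in the first image and 2.1 in the second, so they moved 0.4 units further apart.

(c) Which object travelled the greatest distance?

the white cone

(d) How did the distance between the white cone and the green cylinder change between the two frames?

-3.7

They were about 10.8 units apart before and 7.1 after — 3.7 units closer together.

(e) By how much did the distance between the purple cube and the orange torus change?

-1.3

They were about 3.9 units apart before and 2.6 after — 1.3 units closer together.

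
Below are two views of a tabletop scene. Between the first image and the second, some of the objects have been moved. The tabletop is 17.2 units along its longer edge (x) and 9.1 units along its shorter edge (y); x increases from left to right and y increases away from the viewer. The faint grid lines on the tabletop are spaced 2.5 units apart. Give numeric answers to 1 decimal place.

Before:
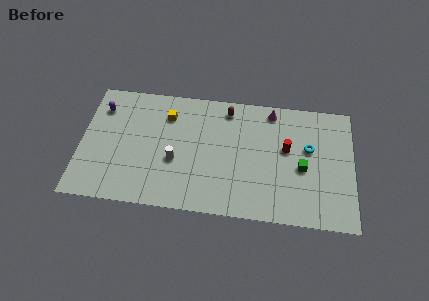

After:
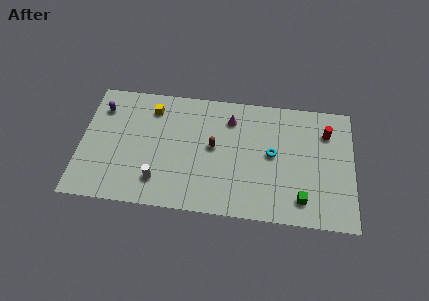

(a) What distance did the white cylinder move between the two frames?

1.9

From (6.0, 3.6) to (5.0, 2.0), the white cylinder covered √(1.0² + 1.6²) ≈ 1.9 units.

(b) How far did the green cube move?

2.3

The green cube moved from about (14.0, 4.0) to (14.0, 1.7), a distance of √(0.0² + 2.3²) ≈ 2.3.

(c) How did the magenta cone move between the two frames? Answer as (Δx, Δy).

(-2.6, -0.9)

From the two frames, the magenta cone sits at roughly (12.0, 8.0) before and (9.4, 7.1) after.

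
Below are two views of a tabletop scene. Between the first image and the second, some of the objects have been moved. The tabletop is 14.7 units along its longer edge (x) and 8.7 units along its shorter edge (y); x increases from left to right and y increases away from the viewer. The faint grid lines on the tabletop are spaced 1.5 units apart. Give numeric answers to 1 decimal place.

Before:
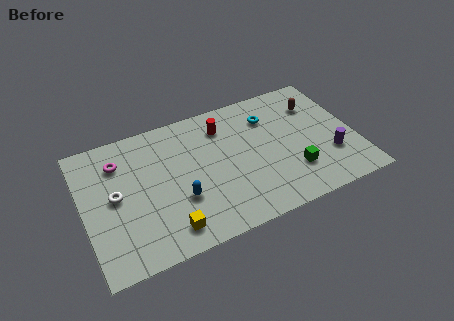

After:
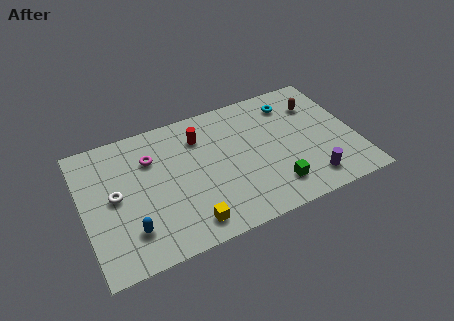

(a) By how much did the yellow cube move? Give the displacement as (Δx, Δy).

(1.1, -0.1)

The yellow cube was at about (4.2, 1.4) and moved to about (5.3, 1.3).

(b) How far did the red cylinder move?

1.3

The red cylinder moved from about (7.8, 6.8) to (6.5, 6.6), a distance of √(1.3² + 0.2²) ≈ 1.3.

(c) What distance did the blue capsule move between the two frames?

2.8

The blue capsule was near (5.0, 3.0) before and (2.3, 2.1) after, so it travelled √(2.7² + 0.9²) ≈ 2.8 units.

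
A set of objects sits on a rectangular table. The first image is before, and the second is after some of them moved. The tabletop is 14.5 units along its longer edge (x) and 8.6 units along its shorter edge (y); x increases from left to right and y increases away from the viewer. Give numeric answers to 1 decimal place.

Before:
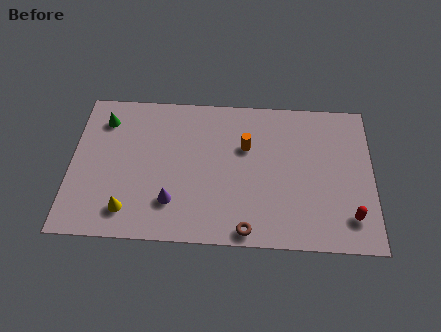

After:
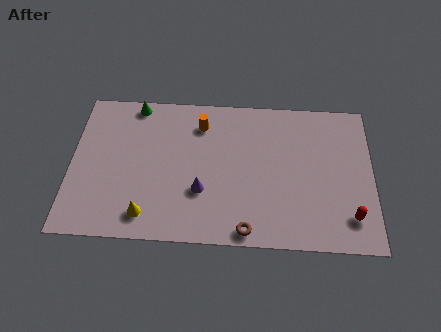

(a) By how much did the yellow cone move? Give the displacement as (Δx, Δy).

(0.9, -0.2)

From the two frames, the yellow cone sits at roughly (2.8, 1.6) before and (3.7, 1.4) after.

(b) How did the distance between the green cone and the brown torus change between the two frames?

-0.3

Before: roughly 9.2 units apart; after: 8.9. That's 0.3 units closer together.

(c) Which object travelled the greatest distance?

the orange cylinder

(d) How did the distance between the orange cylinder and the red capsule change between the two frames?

+2.5

The distance was about 6.3 in the first image and 8.8 in the second, so they moved 2.5 units further apart.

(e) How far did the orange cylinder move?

2.5

The orange cylinder moved from about (8.4, 5.6) to (6.2, 6.8), a distance of √(2.2² + 1.2²) ≈ 2.5.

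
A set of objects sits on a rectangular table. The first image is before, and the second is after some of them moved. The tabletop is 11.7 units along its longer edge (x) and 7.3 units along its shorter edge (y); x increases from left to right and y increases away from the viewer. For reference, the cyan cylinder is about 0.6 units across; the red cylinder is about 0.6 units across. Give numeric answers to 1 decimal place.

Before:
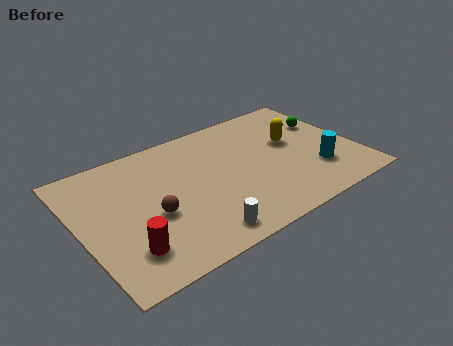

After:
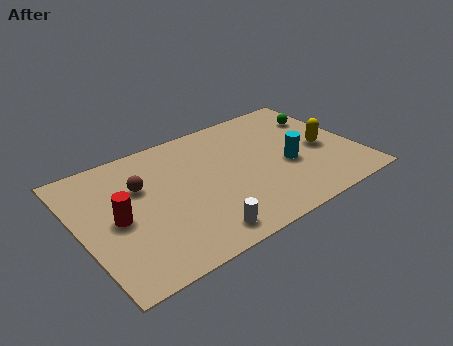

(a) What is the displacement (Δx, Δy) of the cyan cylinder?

(-1.1, 0.9)

The cyan cylinder started near (9.8, 2.1) and ended near (8.7, 3.0).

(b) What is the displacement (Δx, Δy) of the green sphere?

(-0.1, 0.5)

From the two frames, the green sphere sits at roughly (10.8, 4.8) before and (10.7, 5.3) after.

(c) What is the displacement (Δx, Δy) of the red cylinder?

(-0.1, 1.8)

From the two frames, the red cylinder sits at roughly (1.6, 1.7) before and (1.5, 3.5) after.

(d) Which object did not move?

the white cylinder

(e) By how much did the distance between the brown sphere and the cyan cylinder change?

-0.7

Before: roughly 7.0 units apart; after: 6.3. That's 0.7 units closer together.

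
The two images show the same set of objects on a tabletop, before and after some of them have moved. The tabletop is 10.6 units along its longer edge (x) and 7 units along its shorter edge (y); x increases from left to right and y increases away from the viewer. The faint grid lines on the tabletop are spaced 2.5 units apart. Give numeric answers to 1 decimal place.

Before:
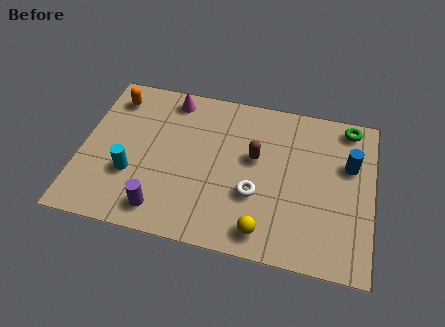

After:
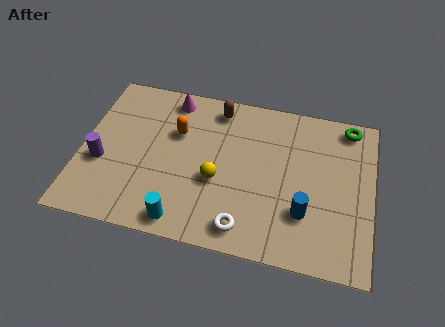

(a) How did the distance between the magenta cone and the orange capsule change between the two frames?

-0.6

The distance was about 2.1 in the first image and 1.5 in the second, so they moved 0.6 units closer together.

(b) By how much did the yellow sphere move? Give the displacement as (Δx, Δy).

(-1.8, 1.8)

The yellow sphere was at about (6.8, 1.0) and moved to about (5.0, 2.8).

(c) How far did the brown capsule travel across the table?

2.4

The brown capsule moved from about (6.3, 4.1) to (4.8, 6.0), a distance of √(1.5² + 1.9²) ≈ 2.4.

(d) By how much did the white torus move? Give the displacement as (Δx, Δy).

(-0.3, -1.5)

The white torus was at about (6.4, 2.5) and moved to about (6.1, 1.0).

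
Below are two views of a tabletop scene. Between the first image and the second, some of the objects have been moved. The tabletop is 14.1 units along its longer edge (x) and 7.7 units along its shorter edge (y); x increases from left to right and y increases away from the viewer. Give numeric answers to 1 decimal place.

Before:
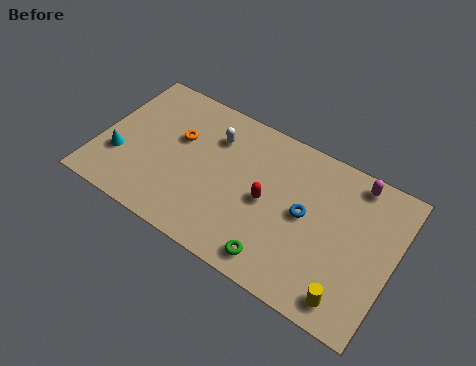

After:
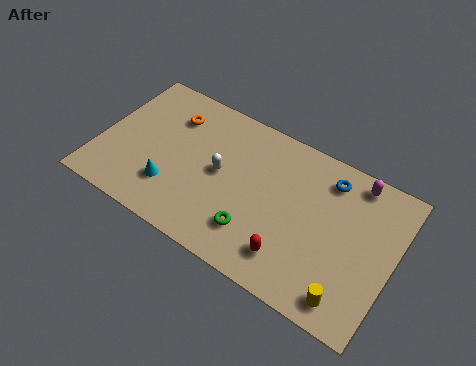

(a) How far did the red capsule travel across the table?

2.6

The red capsule moved from about (8.1, 3.7) to (9.6, 1.6), a distance of √(1.5² + 2.1²) ≈ 2.6.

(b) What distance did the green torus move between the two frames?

1.4

From (9.0, 1.1) to (7.8, 1.9), the green torus covered √(1.2² + 0.8²) ≈ 1.4 units.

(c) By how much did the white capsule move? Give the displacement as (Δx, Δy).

(0.6, -1.7)

The white capsule started near (5.2, 5.7) and ended near (5.8, 4.0).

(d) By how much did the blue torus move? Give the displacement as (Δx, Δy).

(0.8, 2.3)

The blue torus started near (9.9, 4.0) and ended near (10.7, 6.3).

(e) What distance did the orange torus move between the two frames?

1.1

From (3.6, 4.8) to (3.1, 5.8), the orange torus covered √(0.5² + 1.0²) ≈ 1.1 units.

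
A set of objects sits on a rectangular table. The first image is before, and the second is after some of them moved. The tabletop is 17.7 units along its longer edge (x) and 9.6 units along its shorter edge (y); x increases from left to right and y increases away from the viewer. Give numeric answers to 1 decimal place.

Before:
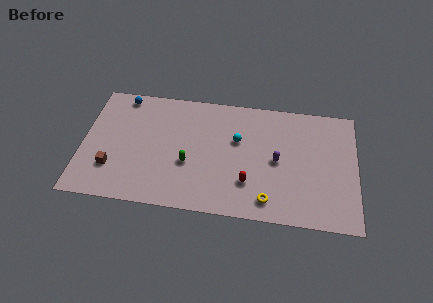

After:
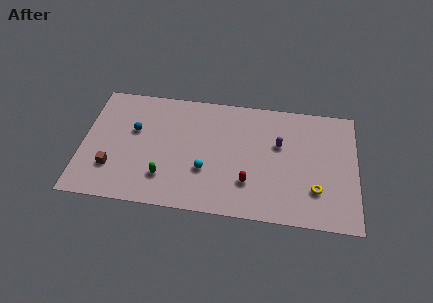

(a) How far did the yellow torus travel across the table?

3.2

The yellow torus was near (12.1, 1.5) before and (15.1, 2.7) after, so it travelled √(3.0² + 1.2²) ≈ 3.2 units.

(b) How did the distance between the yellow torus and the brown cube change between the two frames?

+2.9

The distance was about 10.2 in the first image and 13.1 in the second, so they moved 2.9 units further apart.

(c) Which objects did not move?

the brown cube and the red capsule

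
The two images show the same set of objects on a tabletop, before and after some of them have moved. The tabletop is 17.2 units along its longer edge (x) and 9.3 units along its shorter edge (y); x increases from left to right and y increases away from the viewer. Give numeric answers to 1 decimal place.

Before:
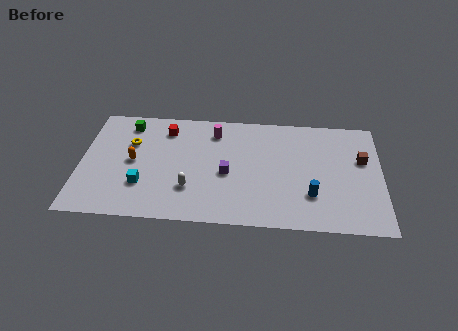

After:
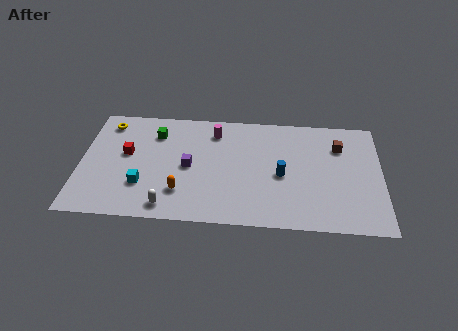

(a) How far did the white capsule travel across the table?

1.9

The white capsule was near (6.3, 2.7) before and (5.1, 1.2) after, so it travelled √(1.2² + 1.5²) ≈ 1.9 units.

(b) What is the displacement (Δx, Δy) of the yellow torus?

(-1.4, 1.6)

The yellow torus started near (2.8, 6.2) and ended near (1.4, 7.8).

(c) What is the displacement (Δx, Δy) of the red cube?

(-2.2, -2.2)

From the two frames, the red cube sits at roughly (4.8, 7.5) before and (2.6, 5.3) after.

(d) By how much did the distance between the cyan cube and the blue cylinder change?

-1.6

They were about 9.6 units apart before and 8.0 after — 1.6 units closer together.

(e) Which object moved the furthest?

the orange capsule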